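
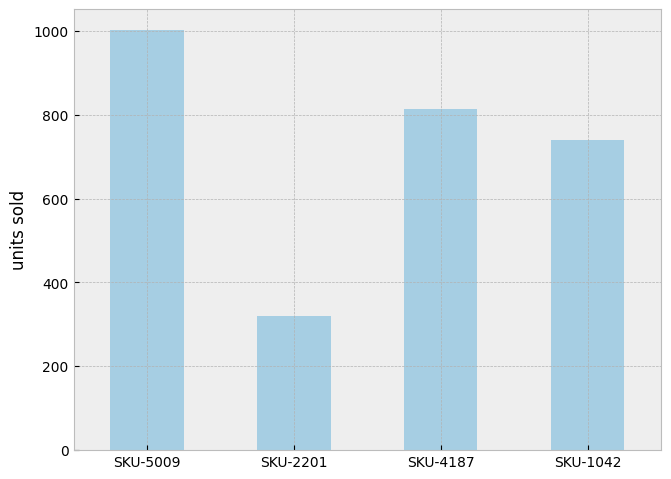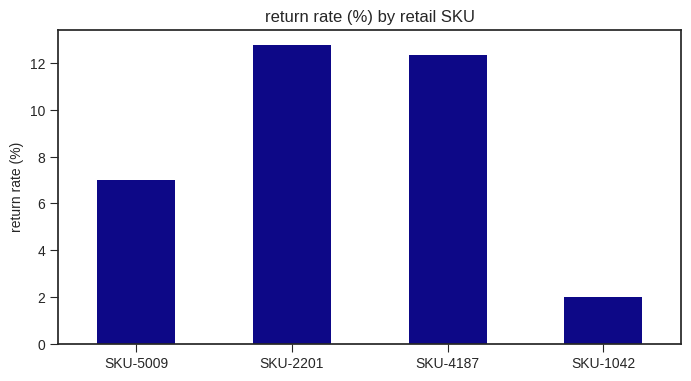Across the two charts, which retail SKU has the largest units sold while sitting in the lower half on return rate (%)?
Chart 2 median return rate (%) ≈ 10; below-median retail SKUs: SKU-5009, SKU-1042. Among those, SKU-5009 has the highest units sold (≈ 1000).

SKU-5009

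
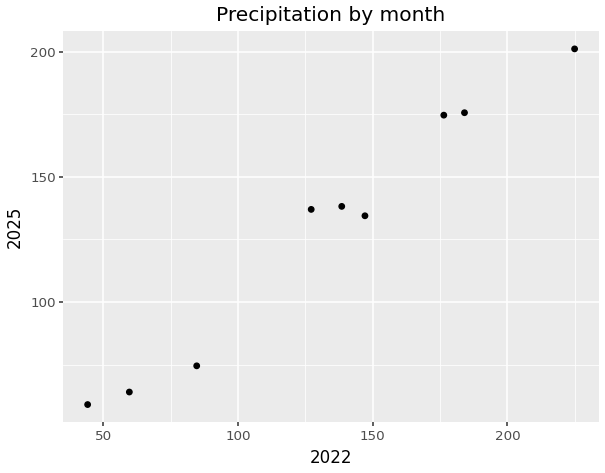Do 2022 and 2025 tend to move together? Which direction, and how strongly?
Points are positively correlated; strong (|r| ≈ 1.0).

positive, strong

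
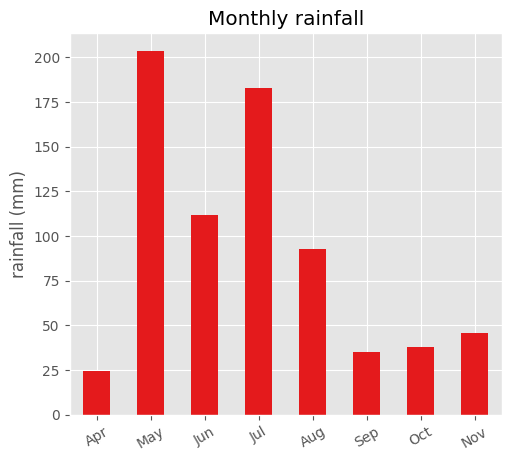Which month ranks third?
Top 4: May ≈ 200, Jul ≈ 180, Jun ≈ 120, Aug ≈ 100.

Jun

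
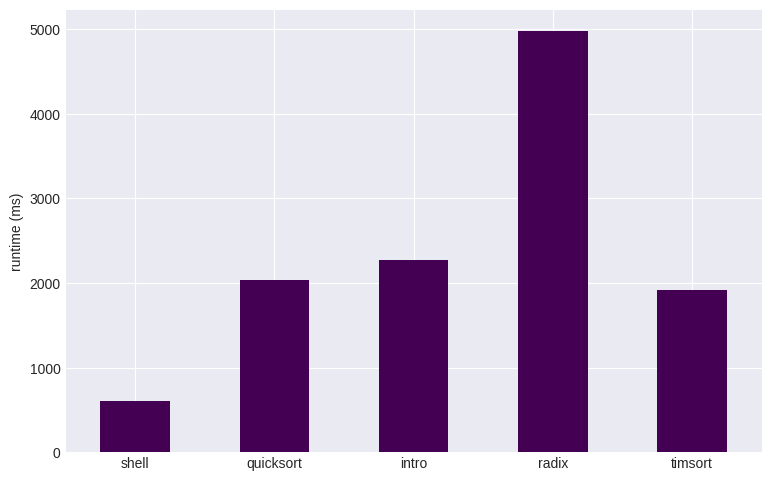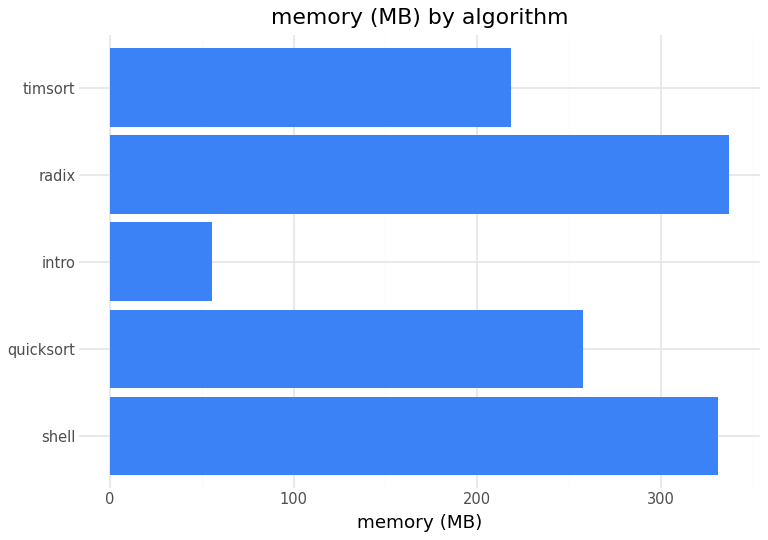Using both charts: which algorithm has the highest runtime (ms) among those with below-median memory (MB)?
Chart 2 median memory (MB) ≈ 250; below-median algorithms: intro, timsort. Among those, intro has the highest runtime (ms) (≈ 2500).

intro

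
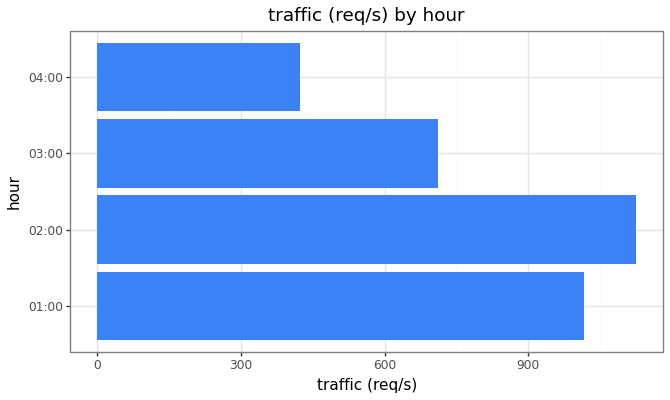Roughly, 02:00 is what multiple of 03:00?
02:00 ≈ 1100, 03:00 ≈ 700; 1100/700 ≈ 1.57.

≈ 1.57×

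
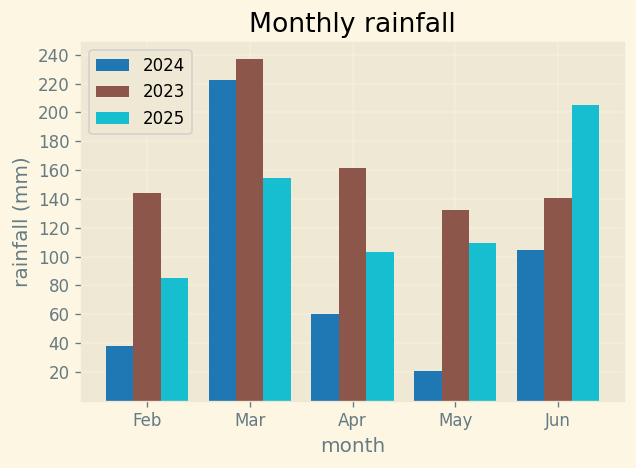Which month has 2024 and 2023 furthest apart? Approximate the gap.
May, ≈ 120 mm

May: 2024 ≈ 20, 2023 ≈ 140 → gap ≈ 120. Next-largest (Feb) is only ≈ 100.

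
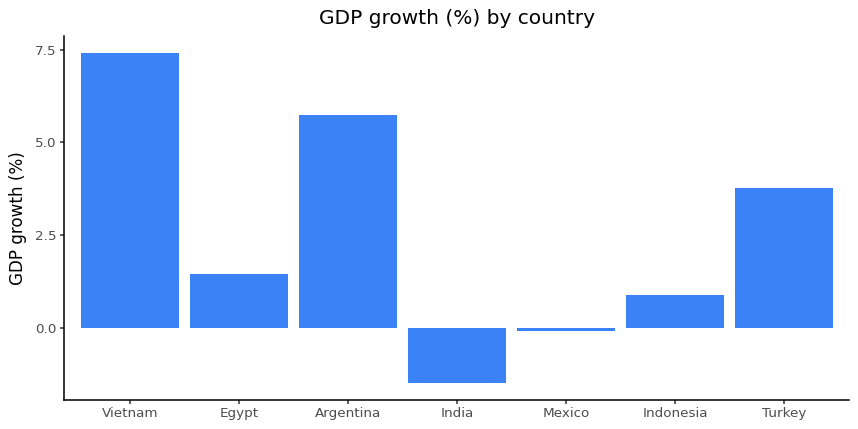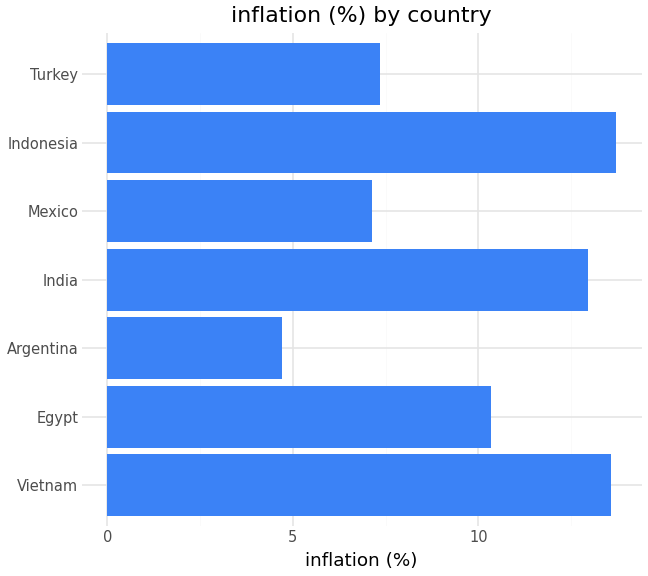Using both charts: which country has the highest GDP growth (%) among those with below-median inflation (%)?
Argentina

Chart 2 median inflation (%) ≈ 10; below-median countries: Argentina, Mexico, Turkey. Among those, Argentina has the highest GDP growth (%) (≈ 6).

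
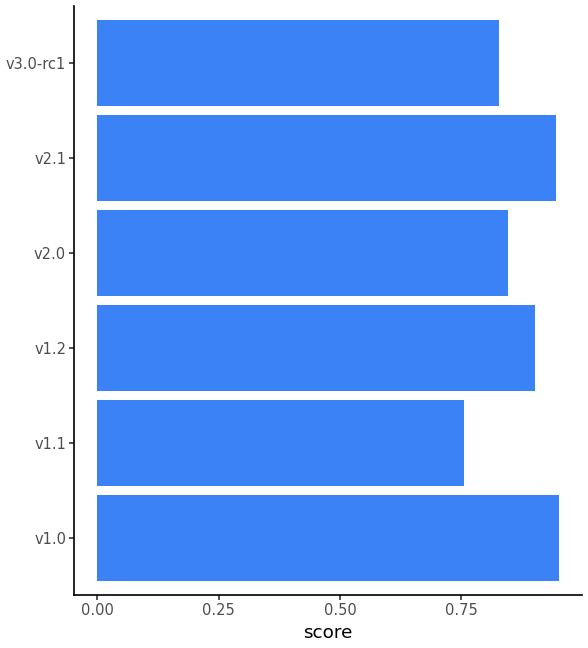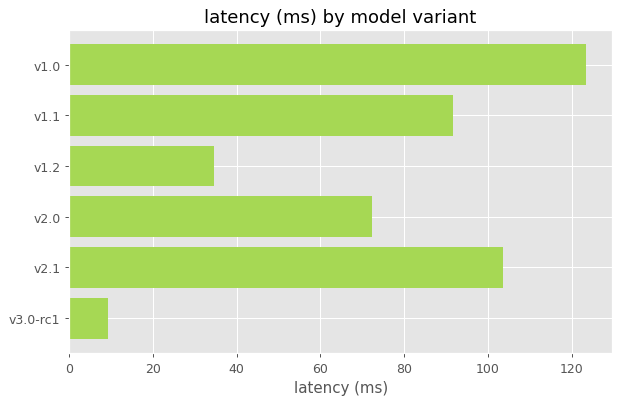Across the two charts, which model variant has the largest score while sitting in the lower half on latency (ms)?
Chart 2 median latency (ms) ≈ 80; below-median model variants: v1.2, v2.0, v3.0-rc1. Among those, v1.2 has the highest score (≈ 0.9).

v1.2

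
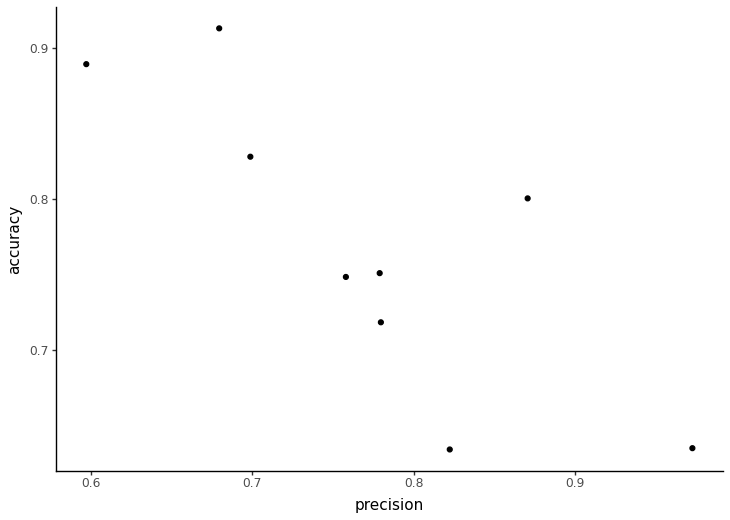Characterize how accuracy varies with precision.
negative, strong

Points are negatively correlated; strong (|r| ≈ 0.8).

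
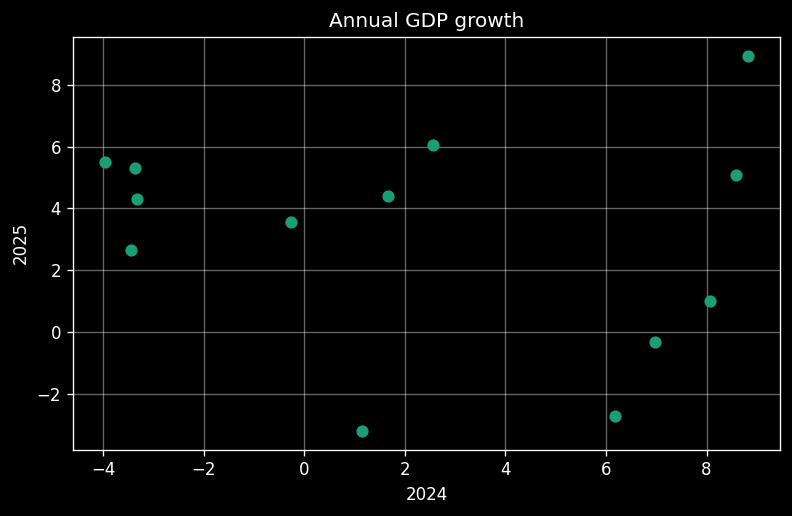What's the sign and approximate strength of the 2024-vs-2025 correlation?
Points are roughly uncorrelated; weak (|r| ≈ 0.1).

no clear correlation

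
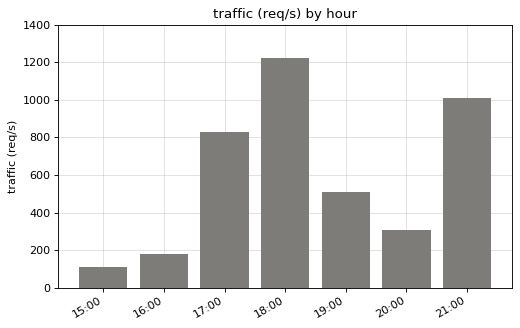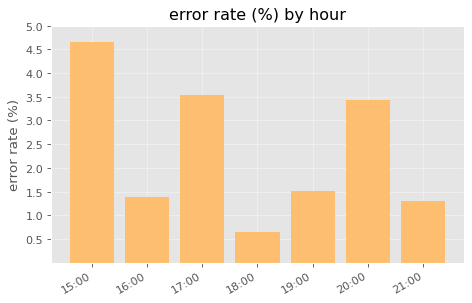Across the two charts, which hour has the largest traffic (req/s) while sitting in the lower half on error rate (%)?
18:00

Chart 2 median error rate (%) ≈ 1.5; below-median hours: 16:00, 18:00, 21:00. Among those, 18:00 has the highest traffic (req/s) (≈ 1200).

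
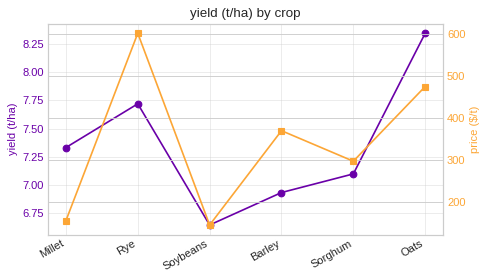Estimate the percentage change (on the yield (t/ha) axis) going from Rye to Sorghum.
≈ -10.3%

Rye ≈ 7.8, Sorghum ≈ 7.0; (7.0 − 7.8) / 7.8 ≈ -10.3%.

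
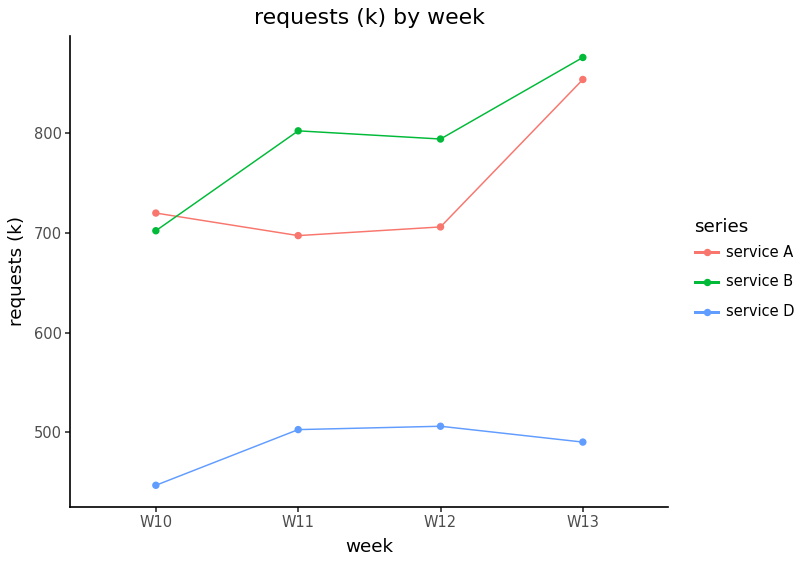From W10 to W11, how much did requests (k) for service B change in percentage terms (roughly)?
≈ +14.3%

W10 ≈ 700, W11 ≈ 800; (800 − 700) / 700 ≈ +14.3%.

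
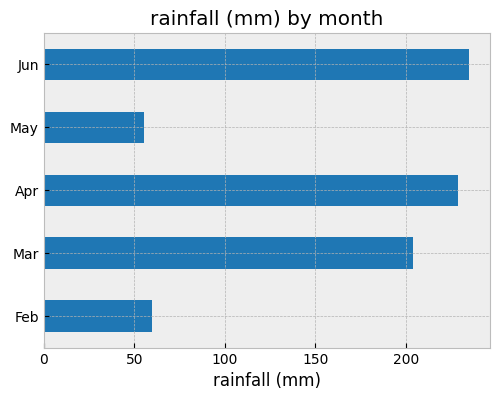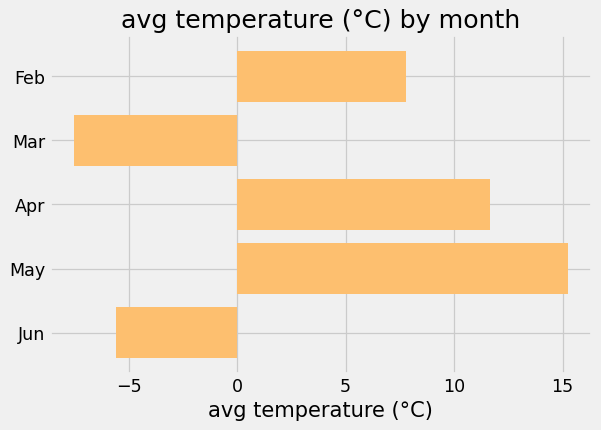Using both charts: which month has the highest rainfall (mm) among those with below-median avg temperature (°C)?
Jun

Chart 2 median avg temperature (°C) ≈ 8; below-median months: Mar, Jun. Among those, Jun has the highest rainfall (mm) (≈ 225).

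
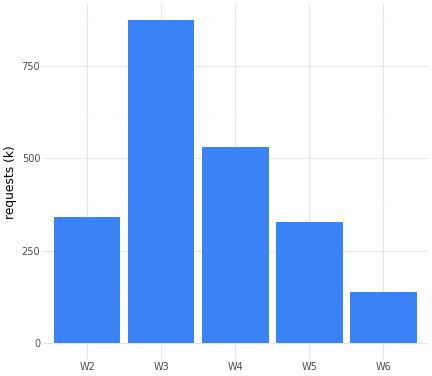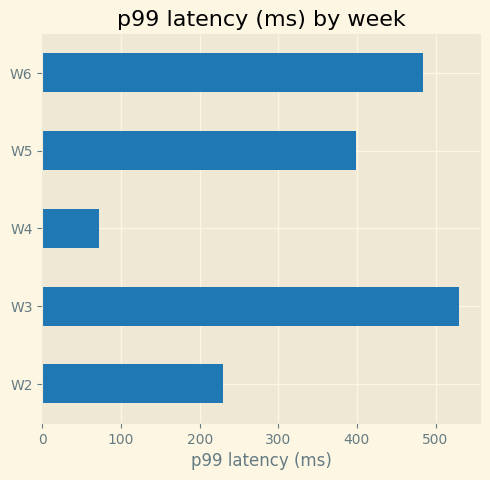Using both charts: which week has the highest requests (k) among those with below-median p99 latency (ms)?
Chart 2 median p99 latency (ms) ≈ 400; below-median weeks: W2, W4. Among those, W4 has the highest requests (k) (≈ 500).

W4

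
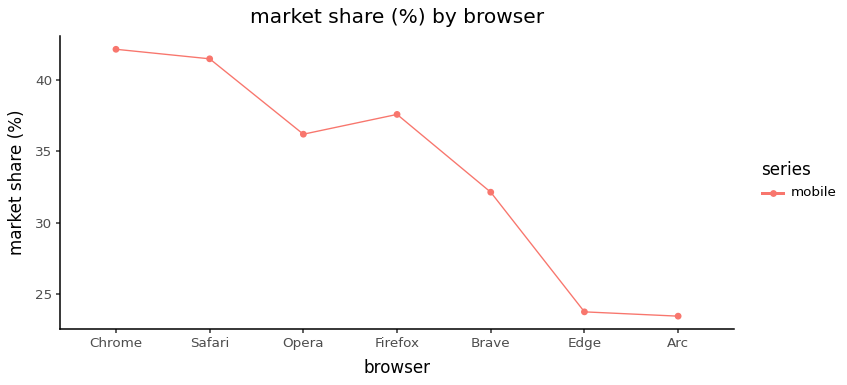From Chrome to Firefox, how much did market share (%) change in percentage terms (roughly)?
Chrome ≈ 42, Firefox ≈ 38; (38 − 42) / 42 ≈ -9.5%.

≈ -9.5%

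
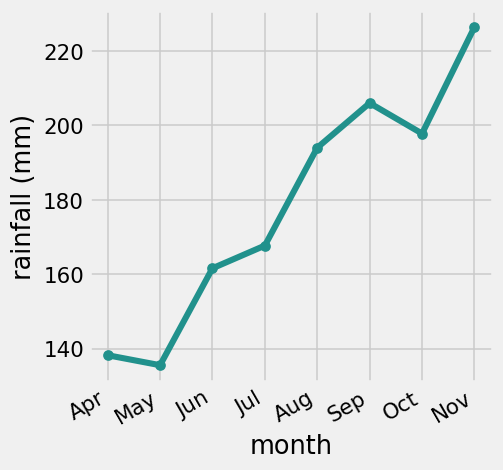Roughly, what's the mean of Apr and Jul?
≈ 155

(140 + 170) / 2 ≈ 155.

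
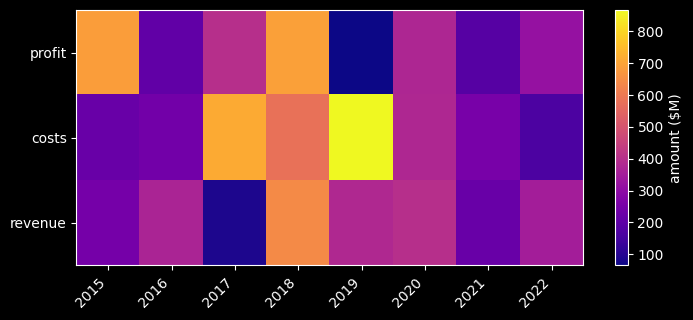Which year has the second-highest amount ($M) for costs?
2017

Top 3 for costs: 2019 ≈ 900, 2017 ≈ 700, 2018 ≈ 600.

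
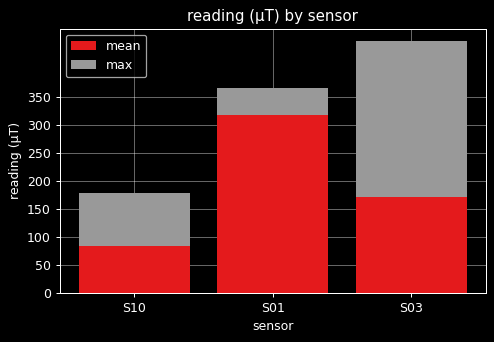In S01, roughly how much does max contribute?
≈ 50

max top ≈ 350, bottom ≈ 300; segment ≈ 50.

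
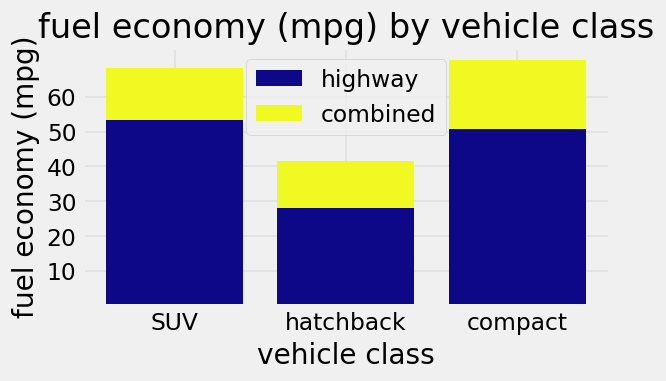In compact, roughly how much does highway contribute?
≈ 50

highway top ≈ 50, bottom ≈ 0; segment ≈ 50.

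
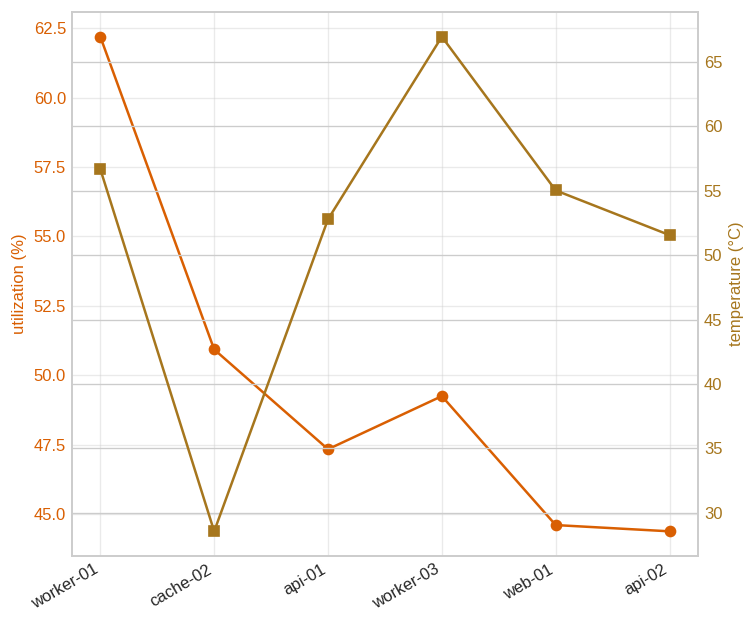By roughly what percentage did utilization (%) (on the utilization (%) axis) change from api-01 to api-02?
≈ -8.3%

api-01 ≈ 48, api-02 ≈ 44; (44 − 48) / 48 ≈ -8.3%.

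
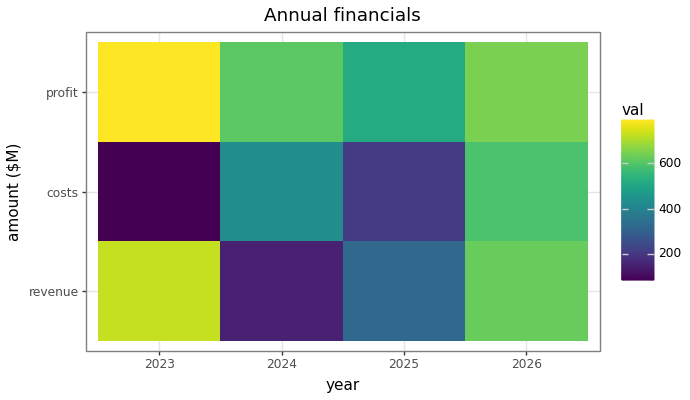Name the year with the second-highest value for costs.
Top 3 for costs: 2026 ≈ 600, 2024 ≈ 400, 2025 ≈ 200.

2024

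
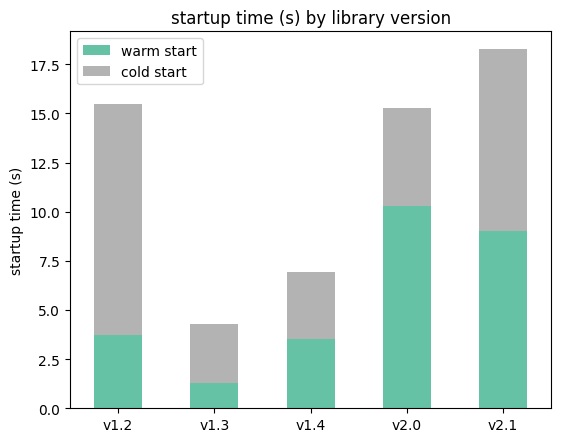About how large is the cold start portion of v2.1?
cold start top ≈ 18, bottom ≈ 10; segment ≈ 8.

≈ 8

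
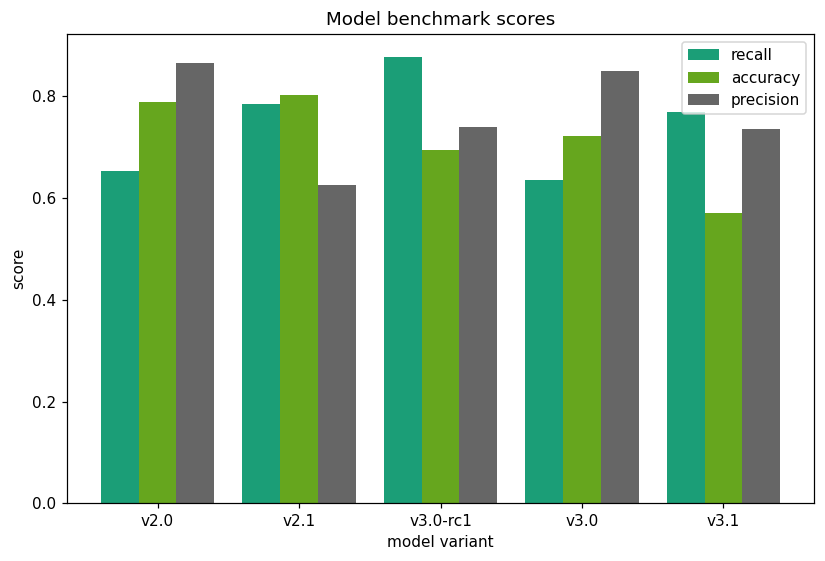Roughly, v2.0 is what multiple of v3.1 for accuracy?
v2.0 ≈ 0.8, v3.1 ≈ 0.6; 0.8/0.6 ≈ 1.33.

≈ 1.33×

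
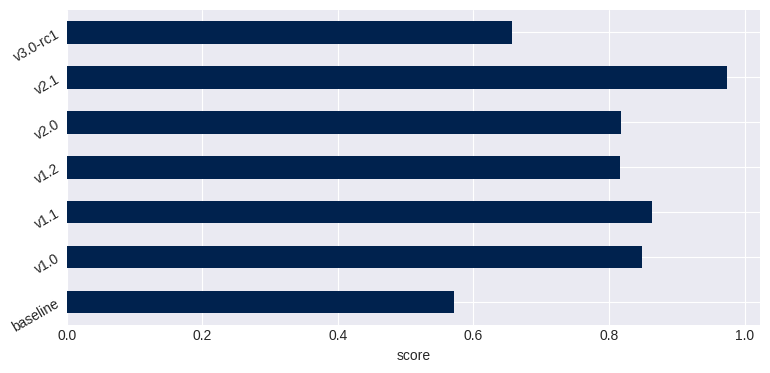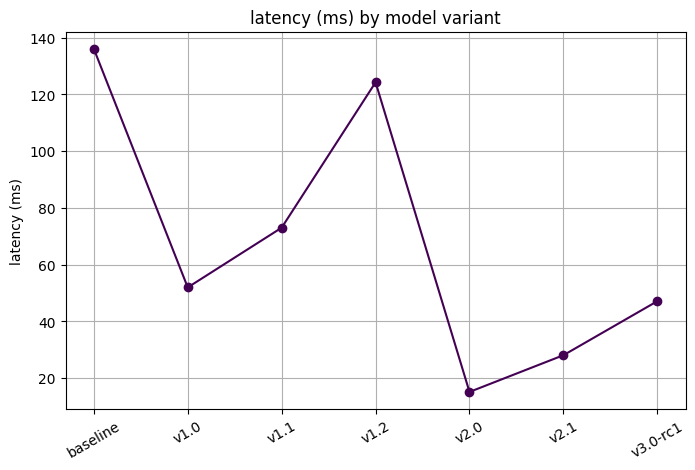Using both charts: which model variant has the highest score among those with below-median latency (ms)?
Chart 2 median latency (ms) ≈ 60; below-median model variants: v2.0, v2.1, v3.0-rc1. Among those, v2.1 has the highest score (≈ 1).

v2.1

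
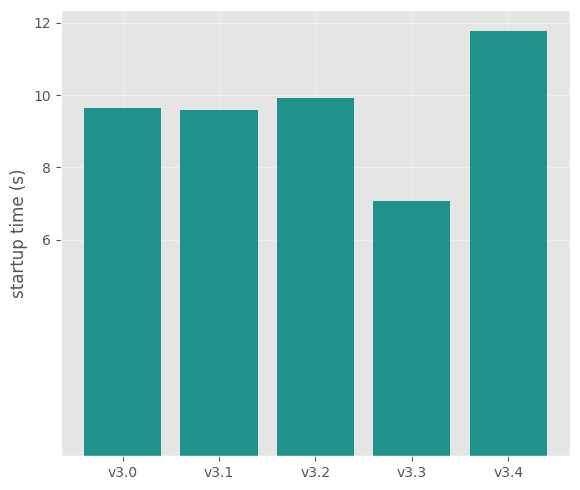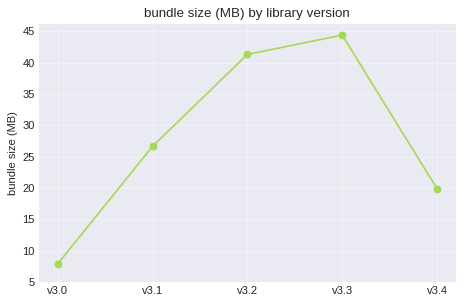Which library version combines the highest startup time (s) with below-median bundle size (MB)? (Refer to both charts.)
Chart 2 median bundle size (MB) ≈ 25; below-median library versions: v3.0, v3.4. Among those, v3.4 has the highest startup time (s) (≈ 12).

v3.4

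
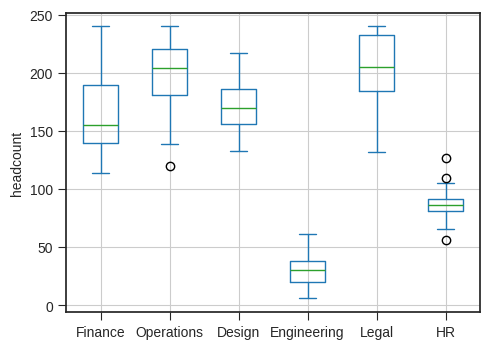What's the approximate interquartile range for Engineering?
Q3 ≈ 40, Q1 ≈ 20; IQR ≈ 20.

≈ 20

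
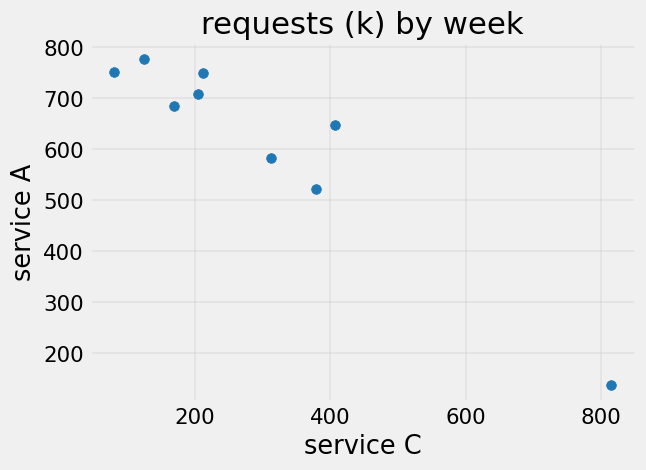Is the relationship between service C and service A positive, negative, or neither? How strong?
negative, strong

Points are negatively correlated; strong (|r| ≈ 1.0).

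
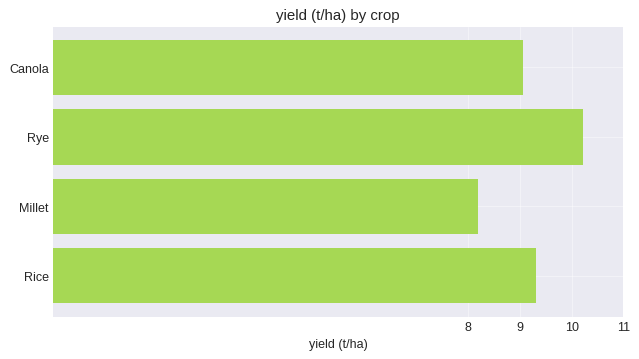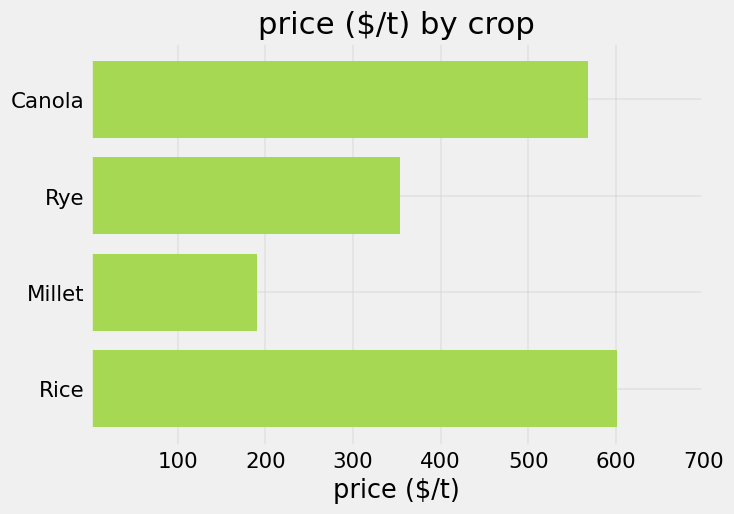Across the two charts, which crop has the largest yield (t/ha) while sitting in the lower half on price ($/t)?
Chart 2 median price ($/t) ≈ 500; below-median crops: Rye, Millet. Among those, Rye has the highest yield (t/ha) (≈ 10).

Rye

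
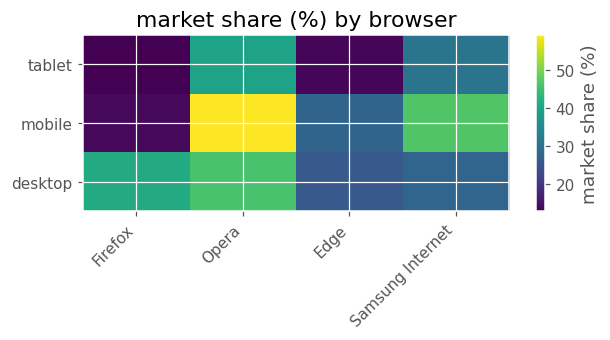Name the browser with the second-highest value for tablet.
Top 3 for tablet: Opera ≈ 40, Samsung Internet ≈ 30, Edge ≈ 15.

Samsung Internet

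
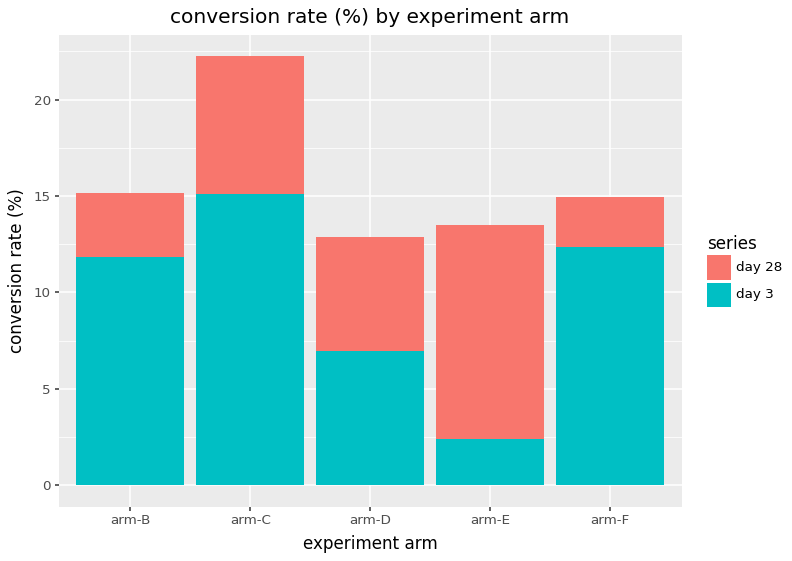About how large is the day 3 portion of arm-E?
≈ 2

day 3 top ≈ 2, bottom ≈ 0; segment ≈ 2.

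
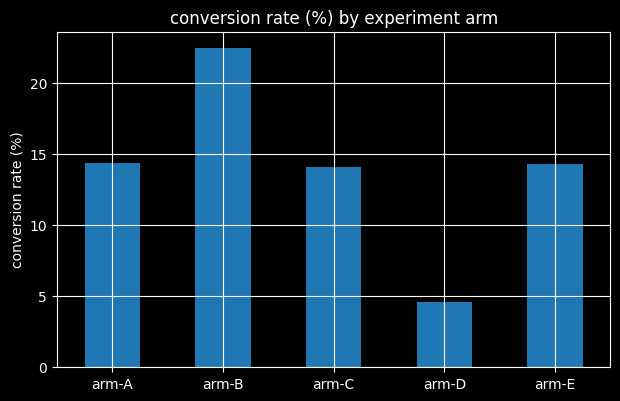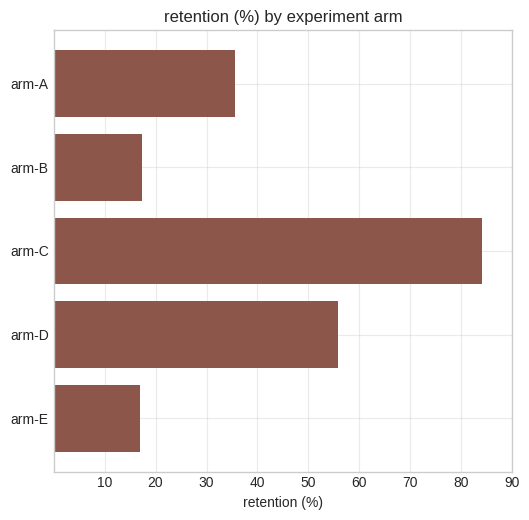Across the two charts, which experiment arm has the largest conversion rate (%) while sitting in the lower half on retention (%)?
Chart 2 median retention (%) ≈ 40; below-median experiment arms: arm-B, arm-E. Among those, arm-B has the highest conversion rate (%) (≈ 25).

arm-B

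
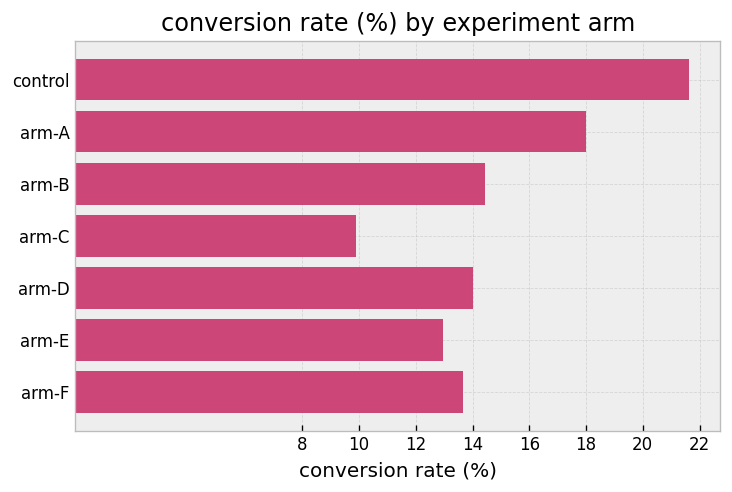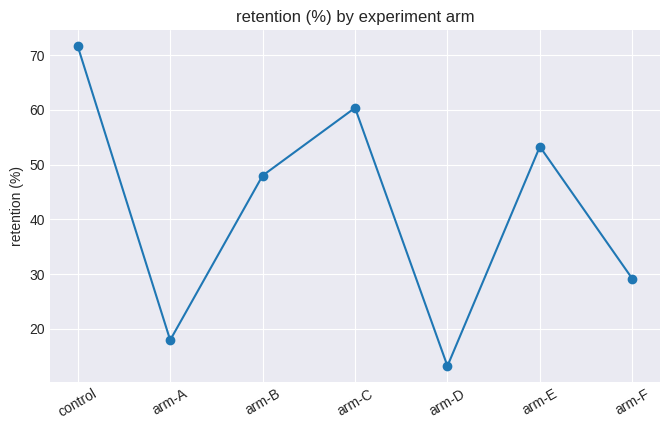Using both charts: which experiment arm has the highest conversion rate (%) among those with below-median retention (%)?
Chart 2 median retention (%) ≈ 50; below-median experiment arms: arm-A, arm-D, arm-F. Among those, arm-A has the highest conversion rate (%) (≈ 18).

arm-A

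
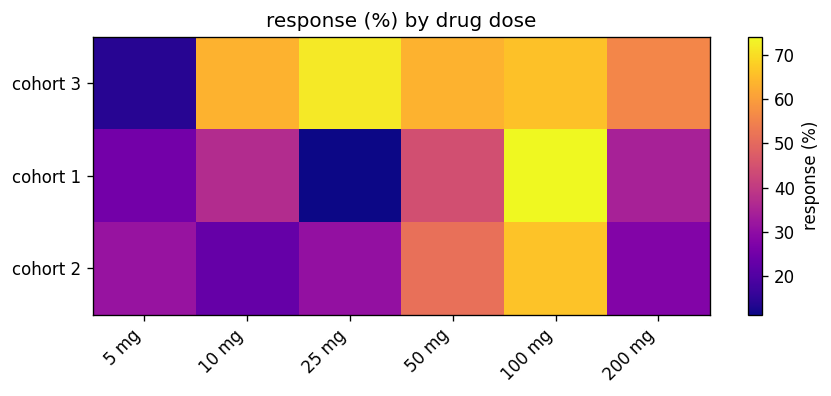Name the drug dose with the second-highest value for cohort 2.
50 mg

Top 3 for cohort 2: 100 mg ≈ 70, 50 mg ≈ 50, 5 mg ≈ 30.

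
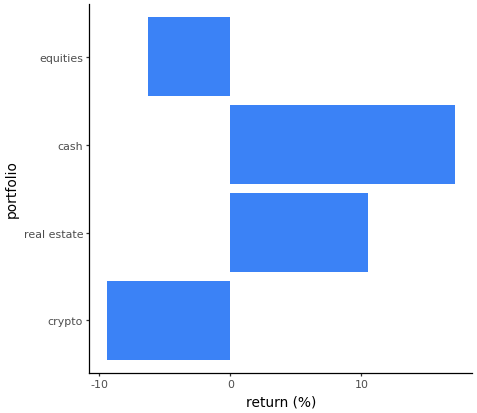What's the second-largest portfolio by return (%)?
real estate

Top 3: cash ≈ 15, real estate ≈ 10, equities ≈ -5.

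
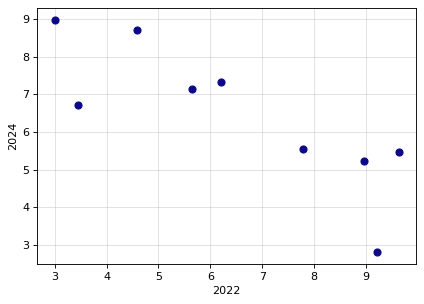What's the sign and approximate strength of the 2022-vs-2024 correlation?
Points are negatively correlated; strong (|r| ≈ 0.8).

negative, strong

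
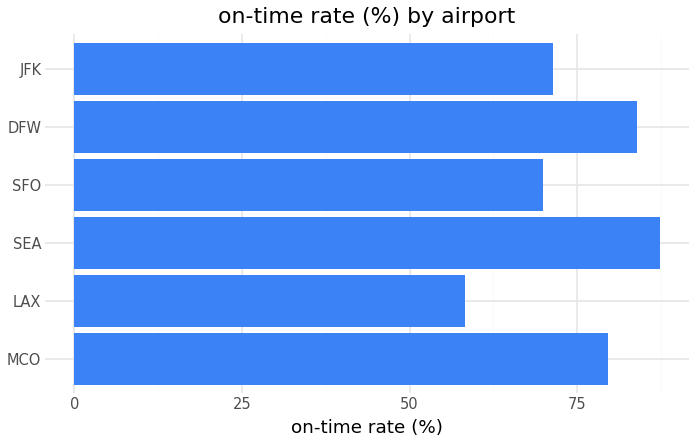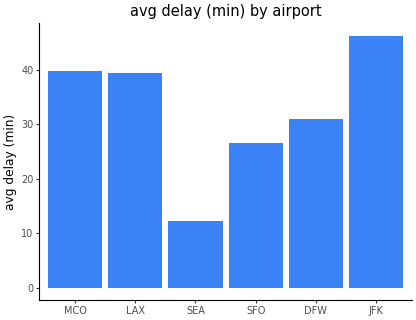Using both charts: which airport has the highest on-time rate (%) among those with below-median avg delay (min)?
Chart 2 median avg delay (min) ≈ 35; below-median airports: SEA, SFO, DFW. Among those, SEA has the highest on-time rate (%) (≈ 90).

SEA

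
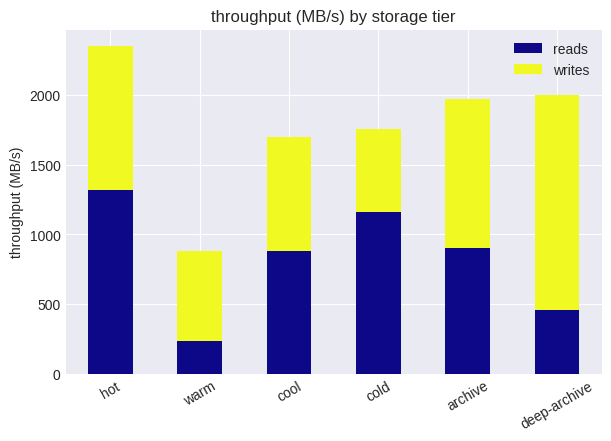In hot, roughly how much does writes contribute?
writes top ≈ 2400, bottom ≈ 1400; segment ≈ 1000.

≈ 1000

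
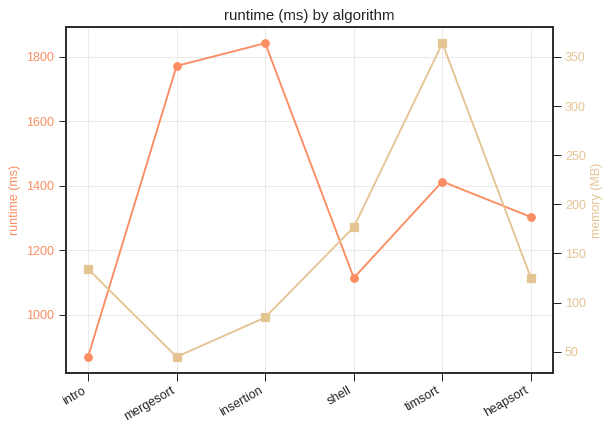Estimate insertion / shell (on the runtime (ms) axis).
insertion ≈ 1800, shell ≈ 1100; 1800/1100 ≈ 1.64.

≈ 1.64×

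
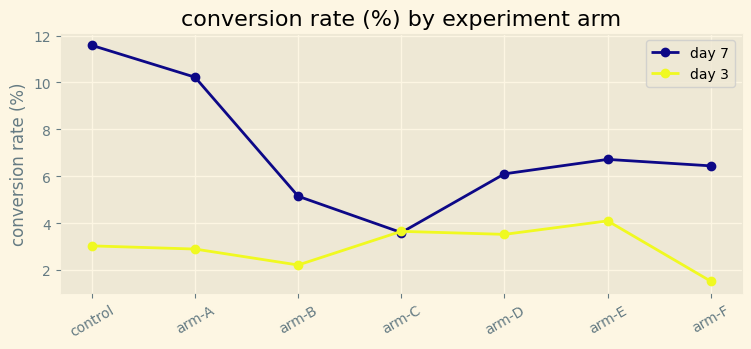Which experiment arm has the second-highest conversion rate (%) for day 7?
arm-A

Top 3 for day 7: control ≈ 12, arm-A ≈ 10, arm-E ≈ 7.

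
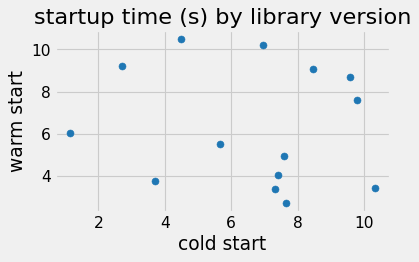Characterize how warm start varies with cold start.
Points are roughly uncorrelated; weak (|r| ≈ 0.1).

no clear correlation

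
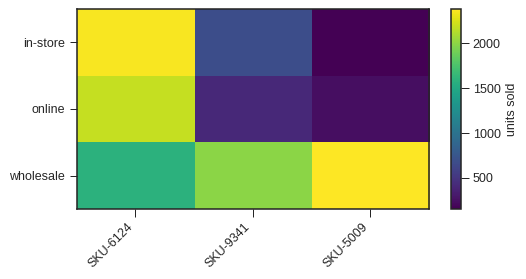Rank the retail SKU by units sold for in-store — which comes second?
Top 3 for in-store: SKU-6124 ≈ 2400, SKU-9341 ≈ 600, SKU-5009 ≈ 200.

SKU-9341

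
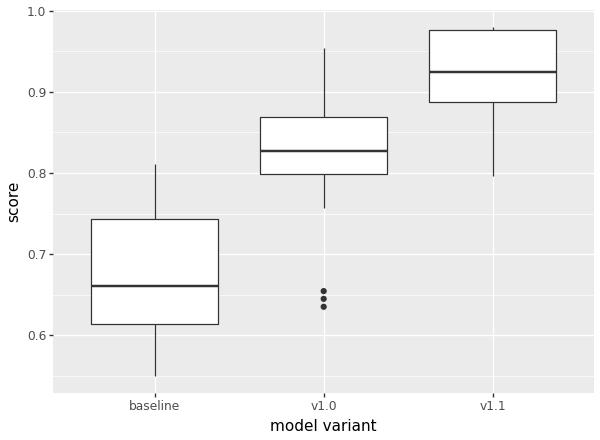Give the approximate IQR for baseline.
≈ 0.15

Q3 ≈ 0.75, Q1 ≈ 0.60; IQR ≈ 0.15.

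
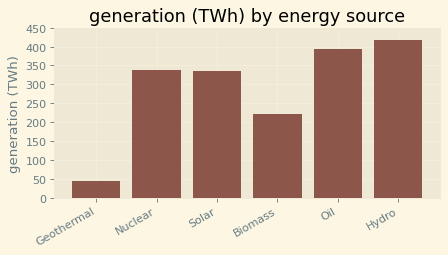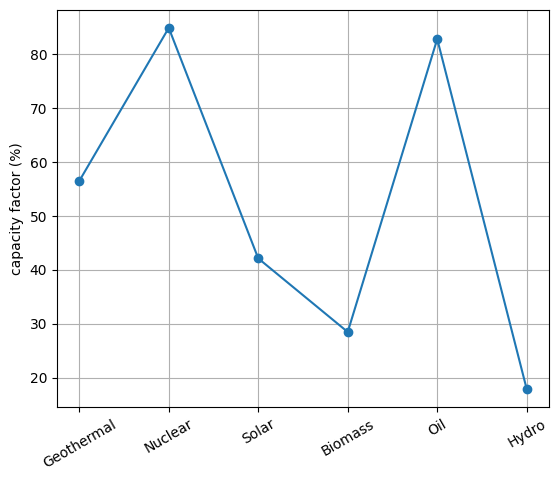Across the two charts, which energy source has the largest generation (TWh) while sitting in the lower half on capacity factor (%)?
Chart 2 median capacity factor (%) ≈ 50; below-median energy sources: Solar, Biomass, Hydro. Among those, Hydro has the highest generation (TWh) (≈ 400).

Hydro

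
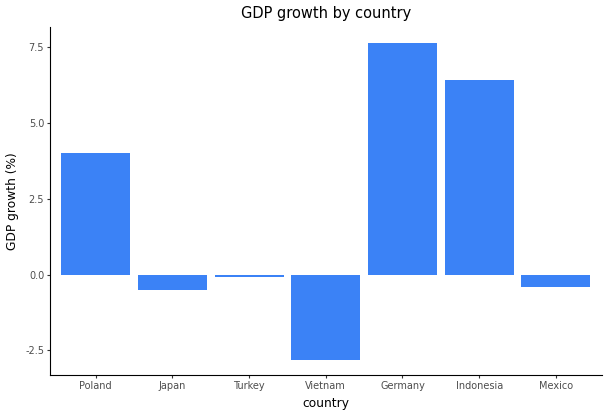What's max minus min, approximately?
≈ 11

Max Germany ≈ 8, min Vietnam ≈ -3; range ≈ 11.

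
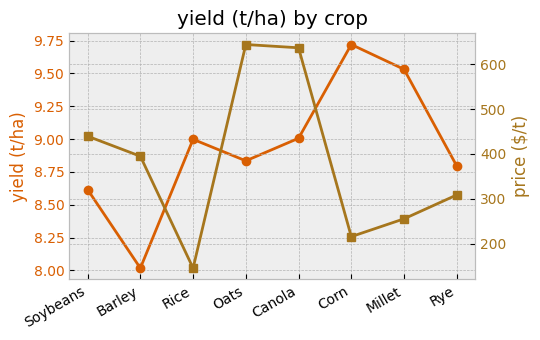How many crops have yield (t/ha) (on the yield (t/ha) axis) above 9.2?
Above 9.2: Corn, Millet.

2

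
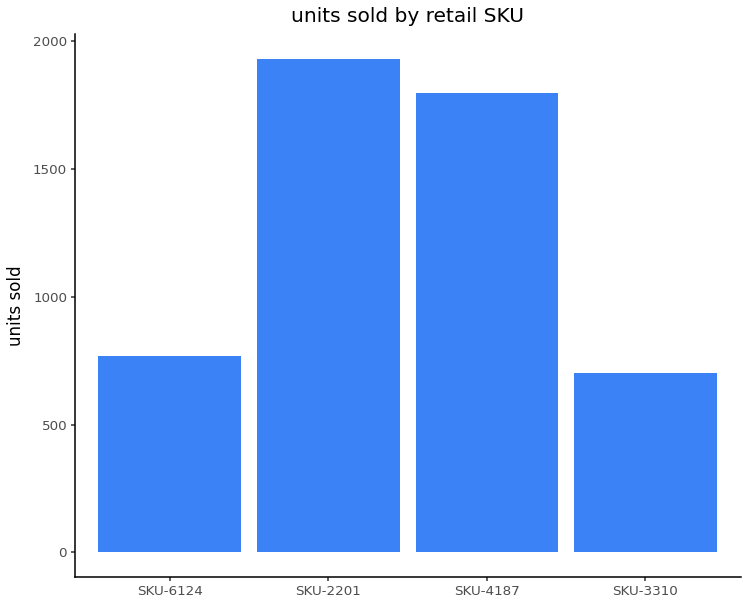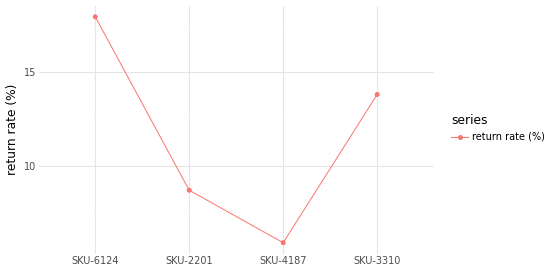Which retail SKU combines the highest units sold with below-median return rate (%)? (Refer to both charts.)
SKU-2201

Chart 2 median return rate (%) ≈ 12; below-median retail SKUs: SKU-2201, SKU-4187. Among those, SKU-2201 has the highest units sold (≈ 2000).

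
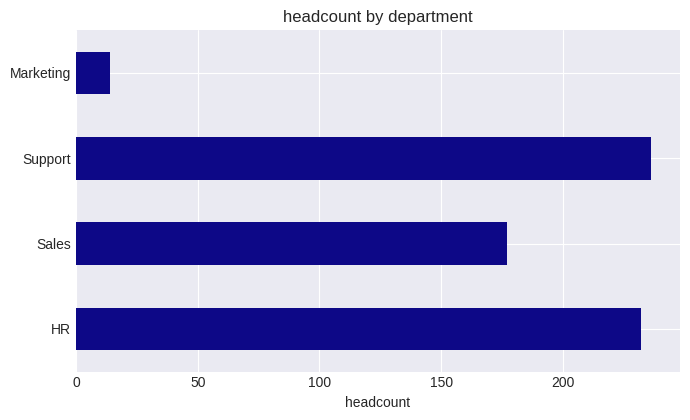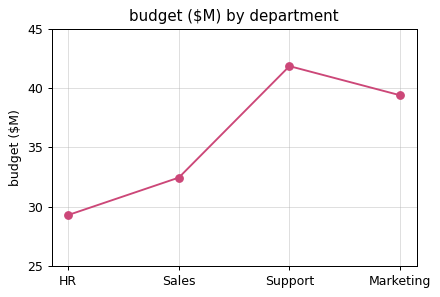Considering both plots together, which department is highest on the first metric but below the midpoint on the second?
Chart 2 median budget ($M) ≈ 35; below-median departments: HR, Sales. Among those, HR has the highest headcount (≈ 225).

HR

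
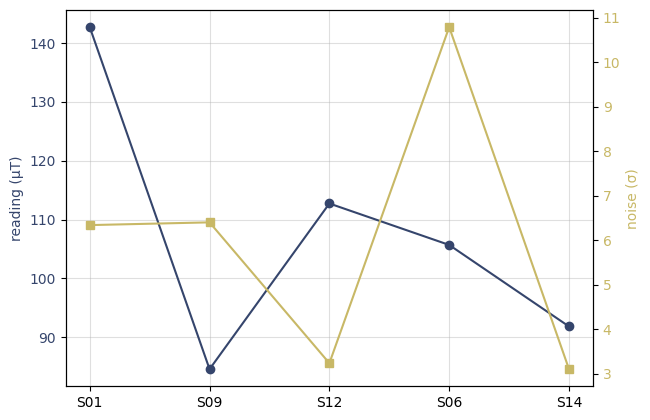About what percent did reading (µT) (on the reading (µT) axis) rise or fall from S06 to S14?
≈ -14.3%

S06 ≈ 105, S14 ≈ 90; (90 − 105) / 105 ≈ -14.3%.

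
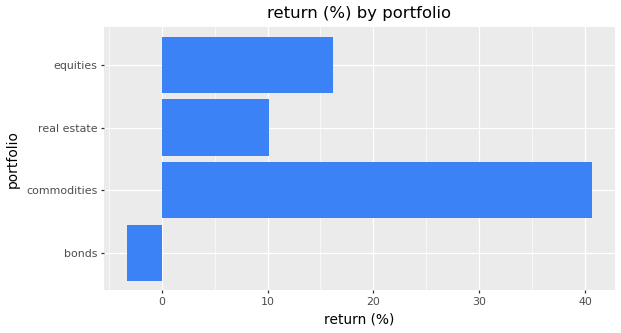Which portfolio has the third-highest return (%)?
Top 4: commodities ≈ 40, equities ≈ 15, real estate ≈ 10, bonds ≈ -5.

real estate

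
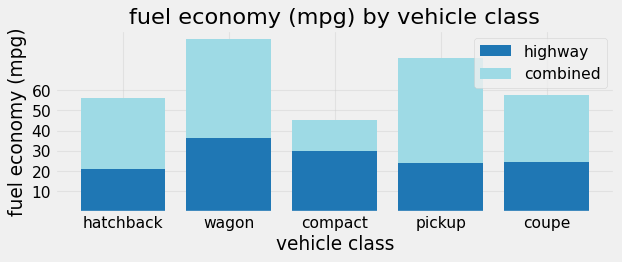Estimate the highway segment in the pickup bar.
highway top ≈ 20, bottom ≈ 0; segment ≈ 20.

≈ 20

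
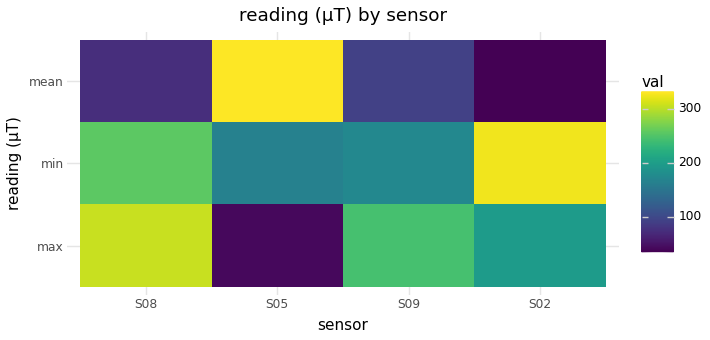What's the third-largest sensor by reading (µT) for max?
Top 4 for max: S08 ≈ 300, S09 ≈ 250, S02 ≈ 200, S05 ≈ 50.

S02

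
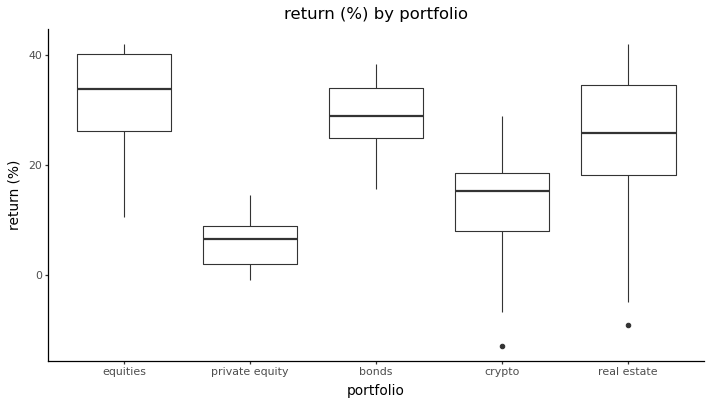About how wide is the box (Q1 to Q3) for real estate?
≈ 15

Q3 ≈ 35, Q1 ≈ 20; IQR ≈ 15.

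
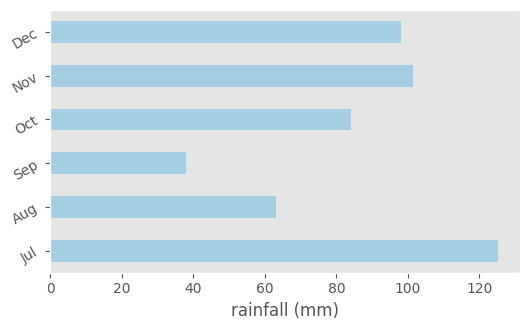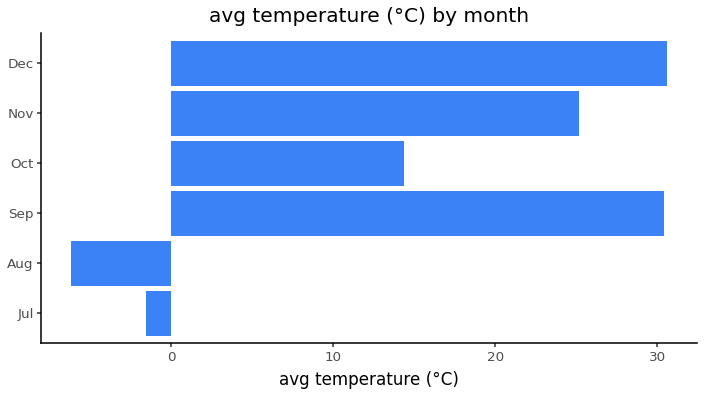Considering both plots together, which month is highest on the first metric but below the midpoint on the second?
Jul

Chart 2 median avg temperature (°C) ≈ 20; below-median months: Jul, Aug, Oct. Among those, Jul has the highest rainfall (mm) (≈ 120).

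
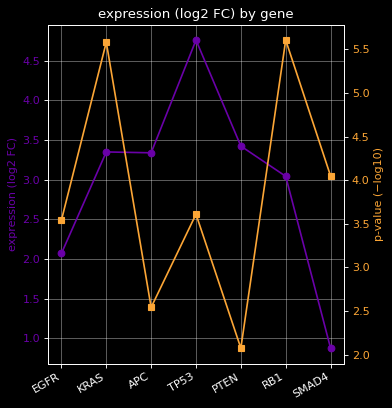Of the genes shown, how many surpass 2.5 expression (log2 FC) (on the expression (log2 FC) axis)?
5

Above 2.5: KRAS, APC, TP53, PTEN, RB1.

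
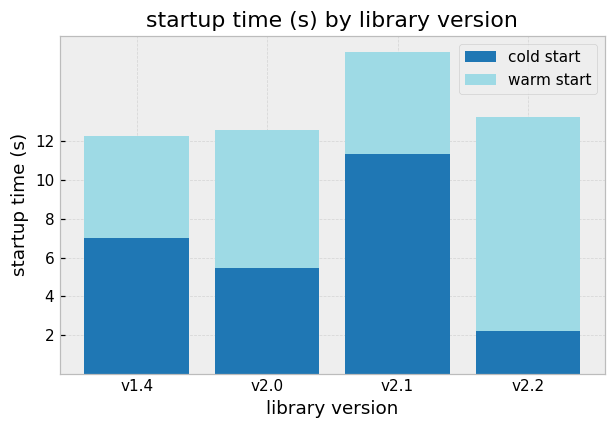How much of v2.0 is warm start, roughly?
warm start top ≈ 12, bottom ≈ 6; segment ≈ 6.

≈ 6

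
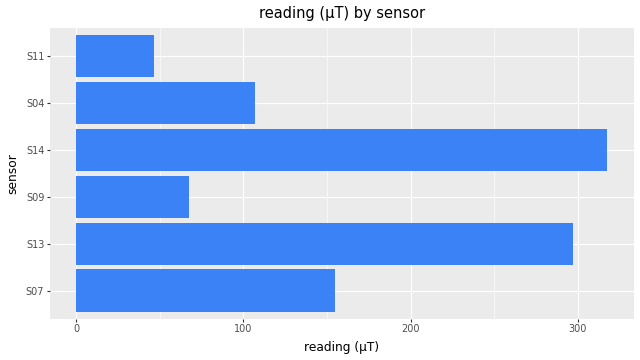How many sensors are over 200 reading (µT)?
2

Above 200: S13, S14.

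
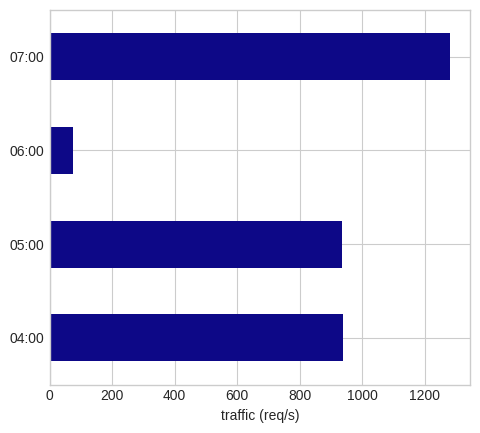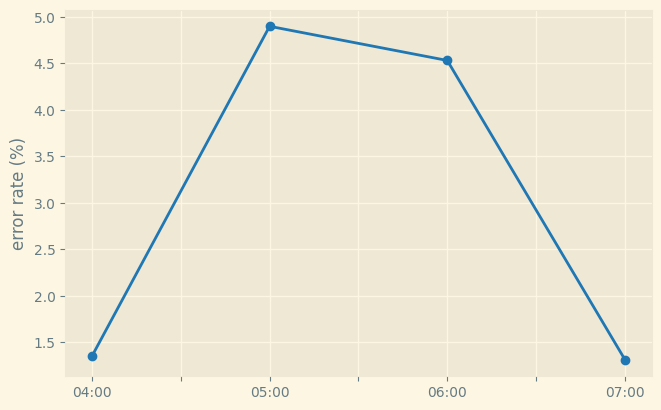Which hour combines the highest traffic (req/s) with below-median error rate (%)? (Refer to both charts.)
07:00

Chart 2 median error rate (%) ≈ 3; below-median hours: 04:00, 07:00. Among those, 07:00 has the highest traffic (req/s) (≈ 1200).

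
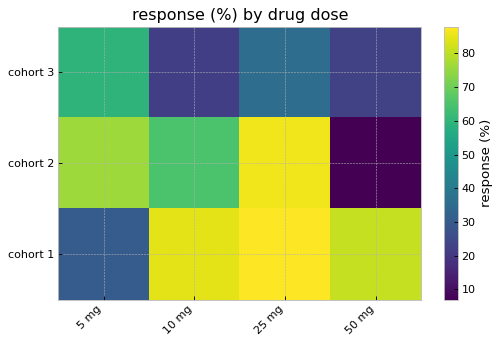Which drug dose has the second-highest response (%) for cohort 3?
Top 3 for cohort 3: 5 mg ≈ 60, 25 mg ≈ 40, 50 mg ≈ 20.

25 mg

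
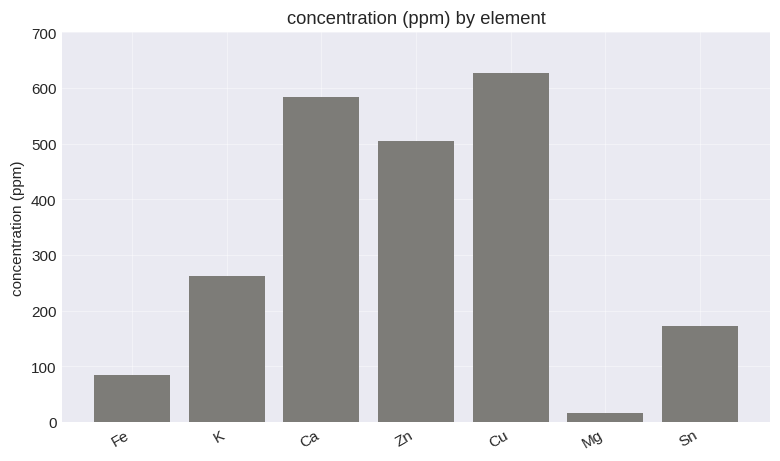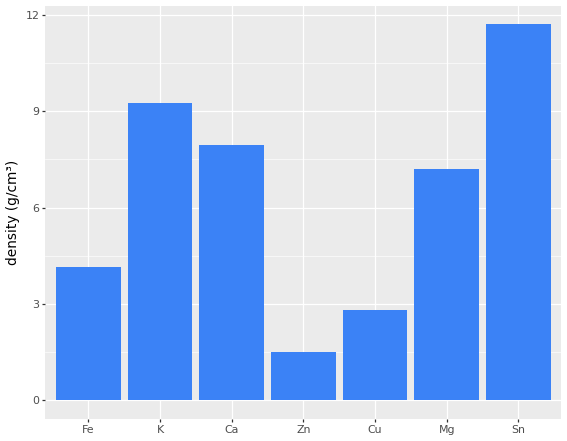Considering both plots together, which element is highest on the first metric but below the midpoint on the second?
Chart 2 median density (g/cm³) ≈ 8; below-median elements: Fe, Zn, Cu. Among those, Cu has the highest concentration (ppm) (≈ 600).

Cu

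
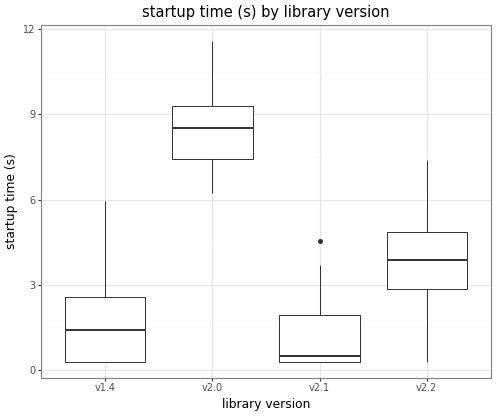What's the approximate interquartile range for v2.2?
Q3 ≈ 5, Q1 ≈ 3; IQR ≈ 2.

≈ 2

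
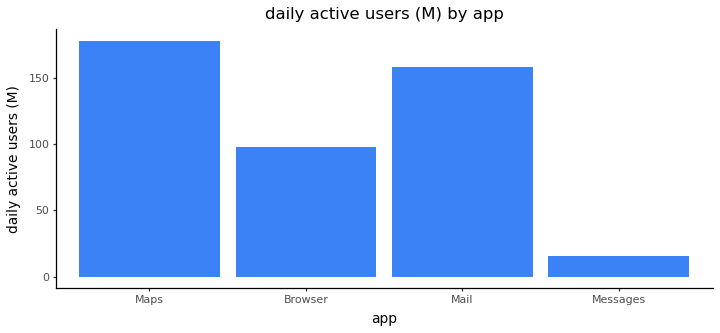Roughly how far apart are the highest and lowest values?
Max Maps ≈ 180, min Messages ≈ 20; range ≈ 160.

≈ 160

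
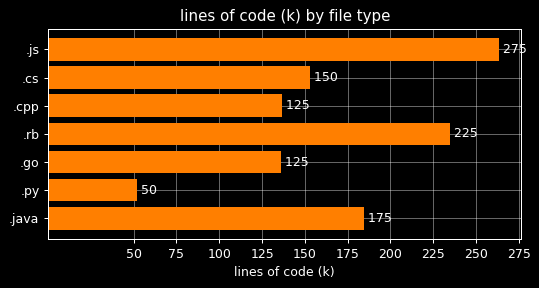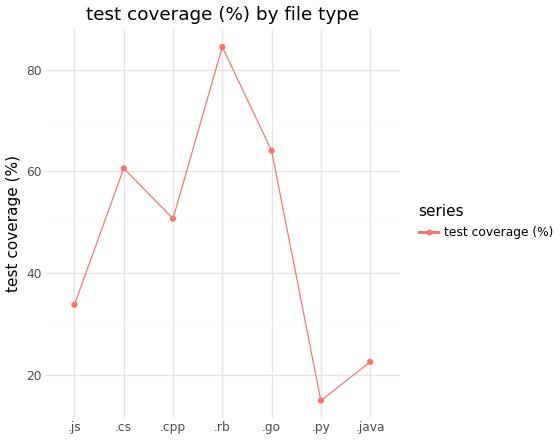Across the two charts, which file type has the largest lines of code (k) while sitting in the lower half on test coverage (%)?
.js

Chart 2 median test coverage (%) ≈ 50; below-median file types: .js, .py, .java. Among those, .js has the highest lines of code (k) (≈ 275).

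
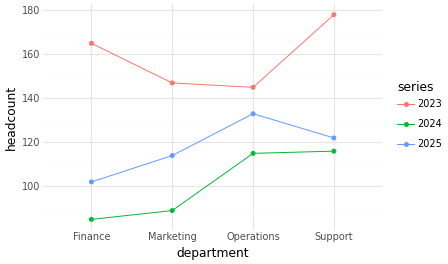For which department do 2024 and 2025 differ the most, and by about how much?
Marketing: 2024 ≈ 90, 2025 ≈ 110 → gap ≈ 20. Next-largest (Operations) is only ≈ 10.

Marketing, ≈ 20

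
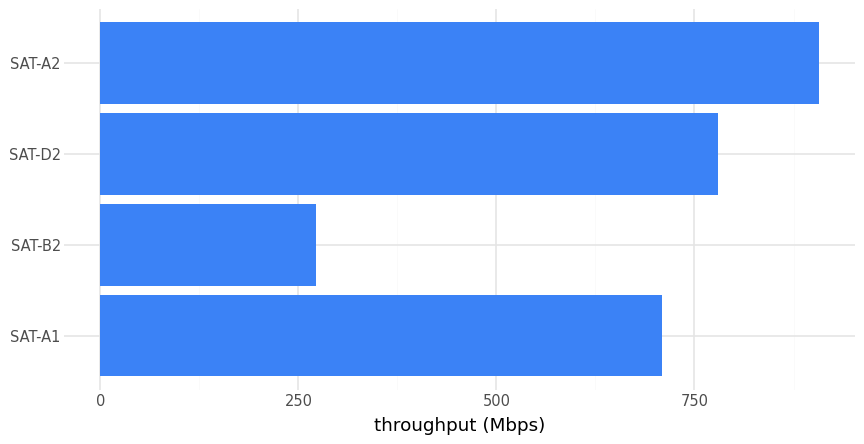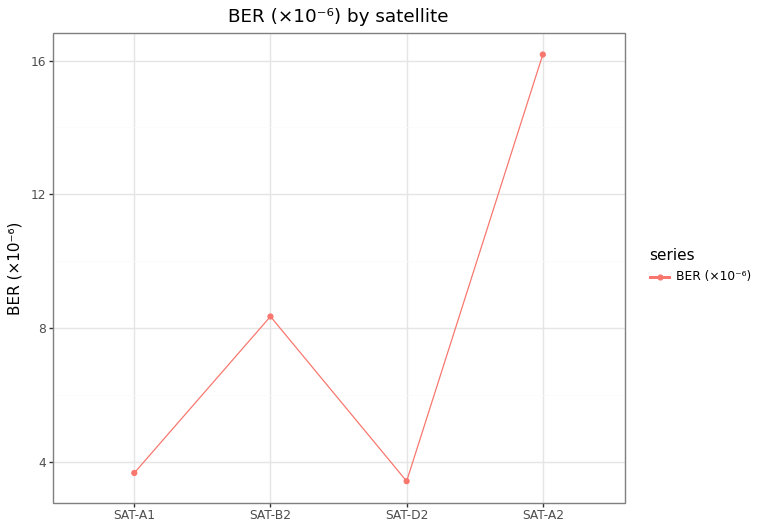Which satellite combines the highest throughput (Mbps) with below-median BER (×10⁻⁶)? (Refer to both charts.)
SAT-D2

Chart 2 median BER (×10⁻⁶) ≈ 6; below-median satellites: SAT-A1, SAT-D2. Among those, SAT-D2 has the highest throughput (Mbps) (≈ 800).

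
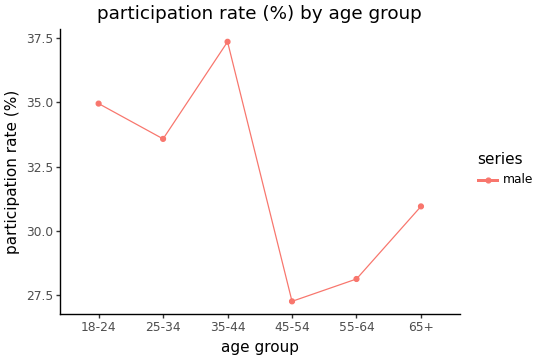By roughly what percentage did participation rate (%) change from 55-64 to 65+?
55-64 ≈ 28, 65+ ≈ 31; (31 − 28) / 28 ≈ +10.7%.

≈ +10.7%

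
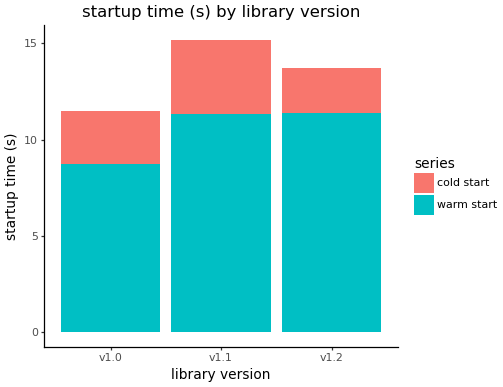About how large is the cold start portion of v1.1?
≈ 4

cold start top ≈ 16, bottom ≈ 12; segment ≈ 4.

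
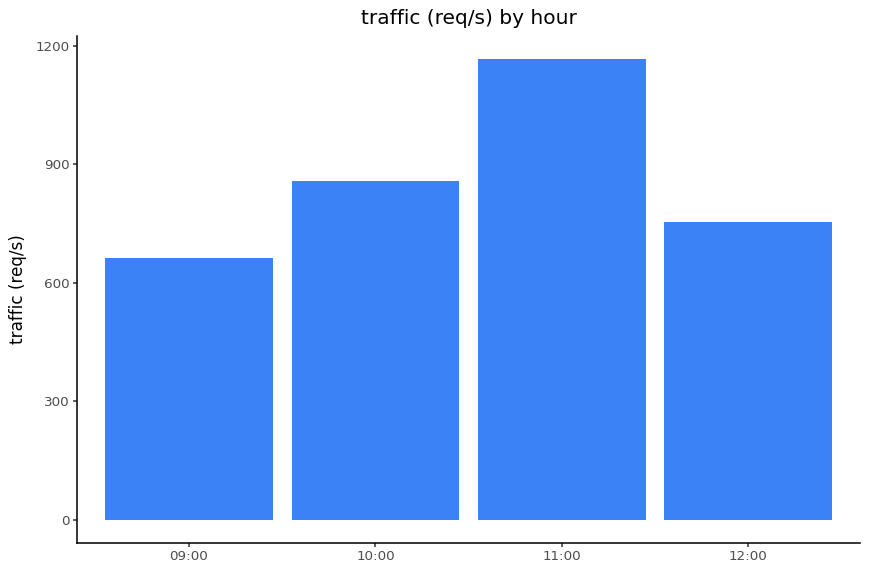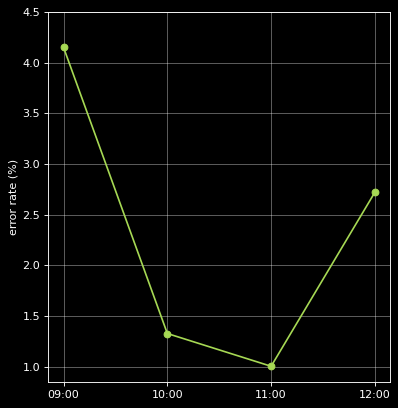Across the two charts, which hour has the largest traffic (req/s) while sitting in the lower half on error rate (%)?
11:00

Chart 2 median error rate (%) ≈ 2; below-median hours: 10:00, 11:00. Among those, 11:00 has the highest traffic (req/s) (≈ 1200).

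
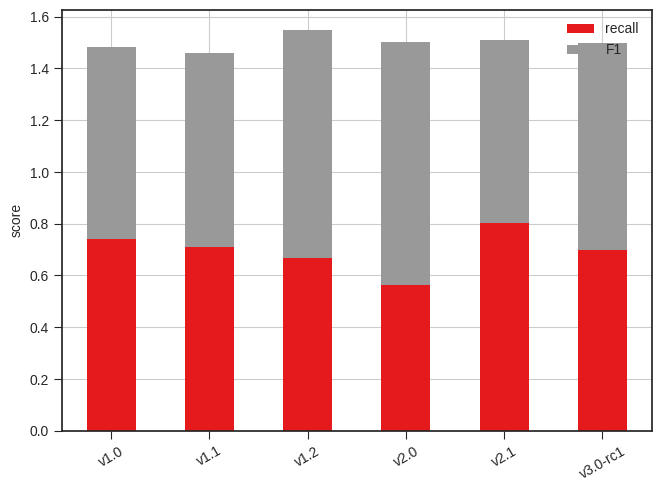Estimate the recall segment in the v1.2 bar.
recall top ≈ 0.6, bottom ≈ 0.0; segment ≈ 0.6.

≈ 0.6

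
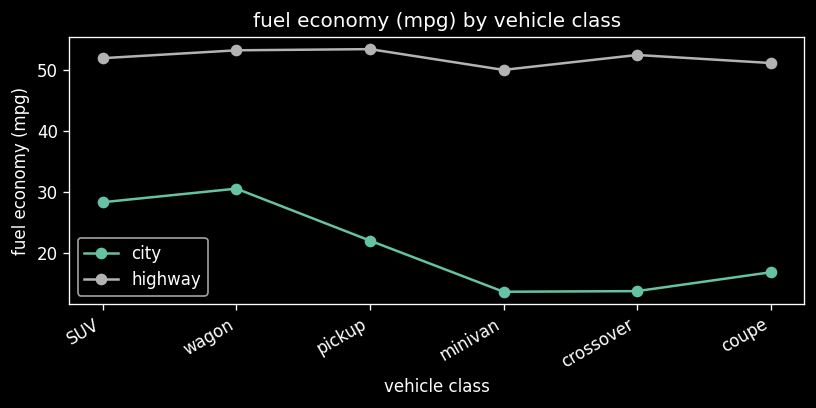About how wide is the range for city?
Max wagon ≈ 30, min minivan ≈ 15; range ≈ 15.

≈ 15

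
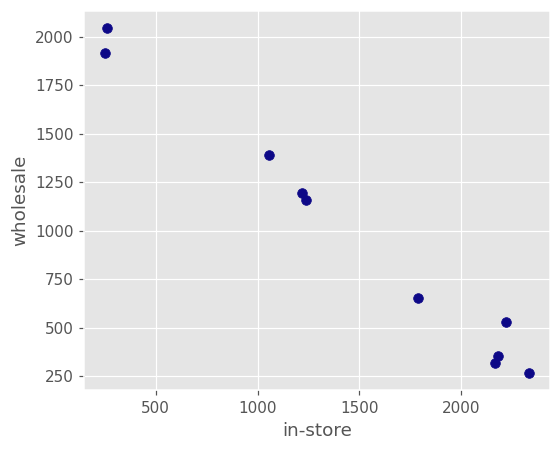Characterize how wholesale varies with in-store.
negative, strong

Points are negatively correlated; strong (|r| ≈ 1.0).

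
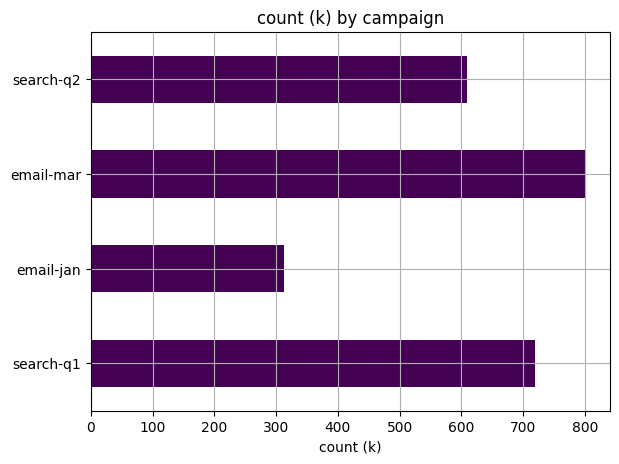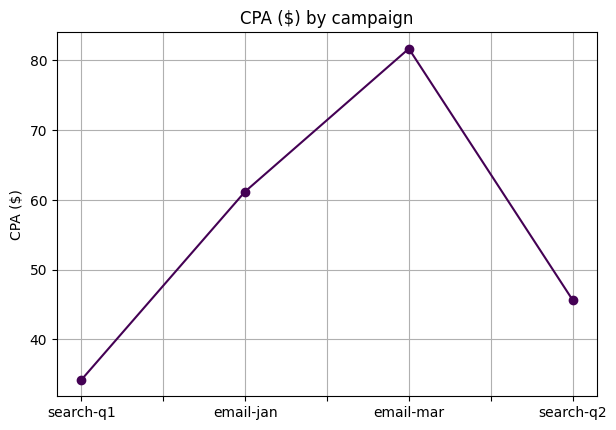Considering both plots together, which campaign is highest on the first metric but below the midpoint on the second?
search-q1

Chart 2 median CPA ($) ≈ 50; below-median campaigns: search-q1, search-q2. Among those, search-q1 has the highest count (k) (≈ 700).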